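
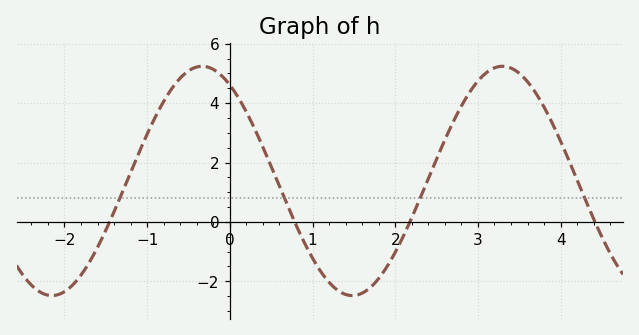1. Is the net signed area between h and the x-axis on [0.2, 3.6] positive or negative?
positive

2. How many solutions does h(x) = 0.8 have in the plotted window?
4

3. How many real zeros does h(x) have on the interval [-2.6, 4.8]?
4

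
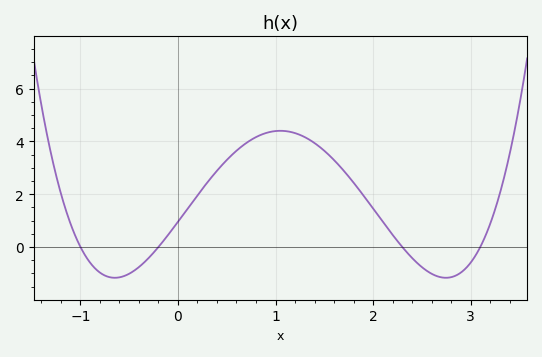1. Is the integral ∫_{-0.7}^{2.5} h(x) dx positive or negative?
positive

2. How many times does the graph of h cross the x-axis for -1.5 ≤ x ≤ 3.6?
4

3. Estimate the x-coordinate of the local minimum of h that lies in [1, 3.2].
2.75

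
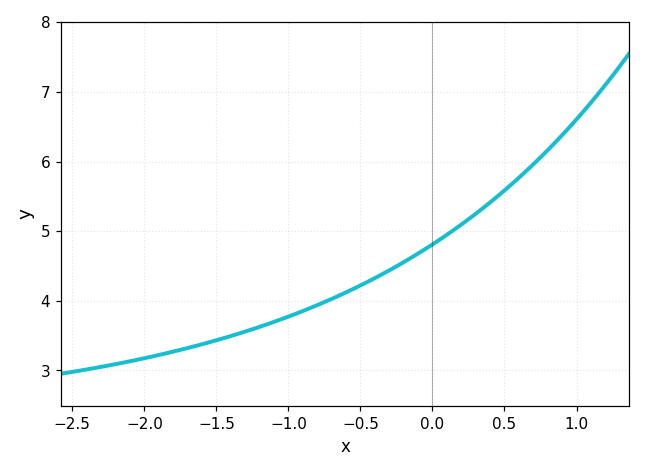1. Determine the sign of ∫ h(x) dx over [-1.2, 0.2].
positive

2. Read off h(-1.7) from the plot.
3.3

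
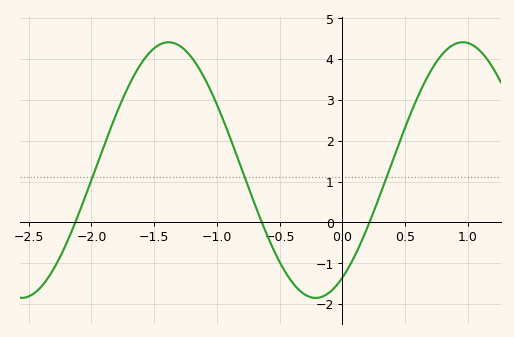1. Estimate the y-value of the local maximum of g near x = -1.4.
4.41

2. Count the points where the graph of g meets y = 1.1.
3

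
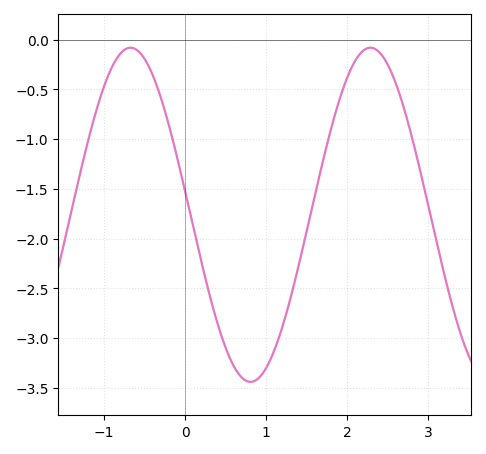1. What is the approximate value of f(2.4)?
-0.15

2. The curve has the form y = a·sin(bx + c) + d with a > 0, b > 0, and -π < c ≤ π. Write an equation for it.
y = 1.68sin(2.1x + 3) - 1.76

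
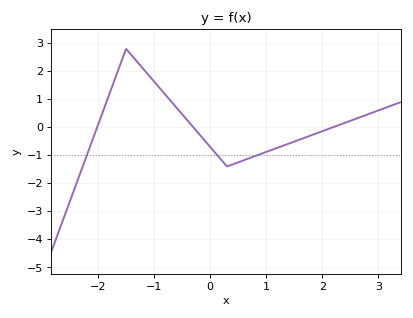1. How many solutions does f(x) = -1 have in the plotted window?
3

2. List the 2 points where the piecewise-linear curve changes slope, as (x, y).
(-1.5, 2.8); (0.3, -1.4)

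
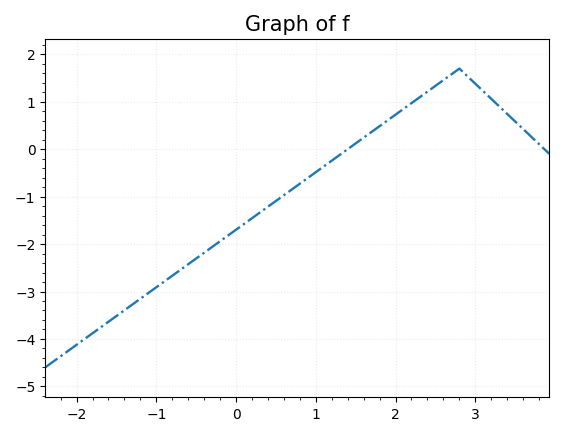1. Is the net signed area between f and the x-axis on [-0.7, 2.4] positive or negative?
negative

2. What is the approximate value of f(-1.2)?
-3.15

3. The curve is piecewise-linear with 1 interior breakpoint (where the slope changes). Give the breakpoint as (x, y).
(2.8, 1.7)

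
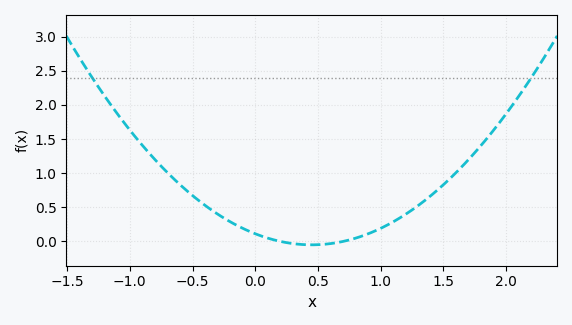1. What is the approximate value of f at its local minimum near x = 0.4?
-0.05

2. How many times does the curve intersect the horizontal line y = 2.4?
2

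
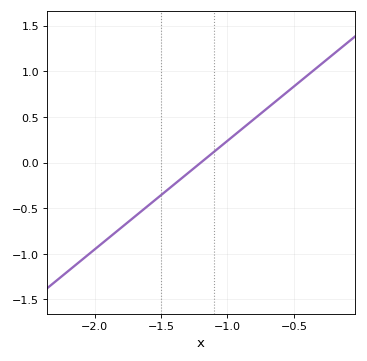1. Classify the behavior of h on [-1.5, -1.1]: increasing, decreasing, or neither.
increasing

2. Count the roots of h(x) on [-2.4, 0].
1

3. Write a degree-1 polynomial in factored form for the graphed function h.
y = 1.19(x + 1.2)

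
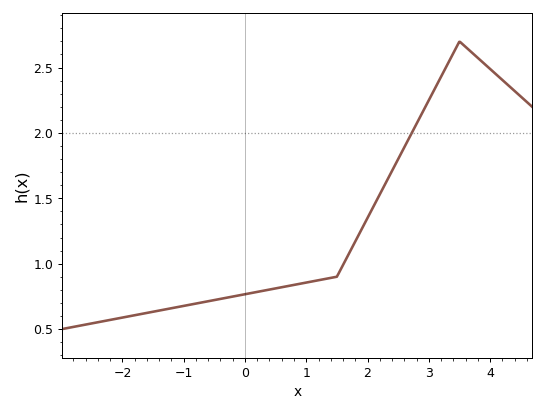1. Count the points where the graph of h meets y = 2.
1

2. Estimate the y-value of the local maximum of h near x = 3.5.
2.7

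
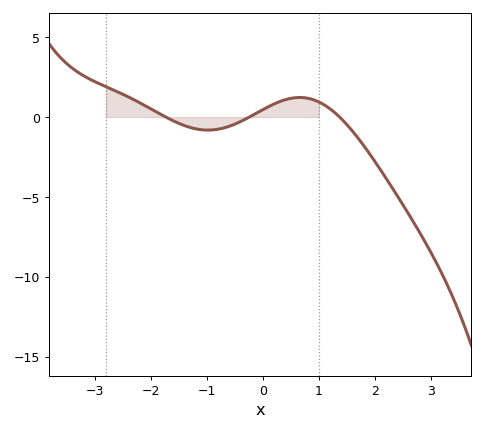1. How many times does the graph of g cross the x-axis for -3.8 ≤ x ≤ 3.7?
3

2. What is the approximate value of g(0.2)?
0.816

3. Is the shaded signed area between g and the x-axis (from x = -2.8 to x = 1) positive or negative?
positive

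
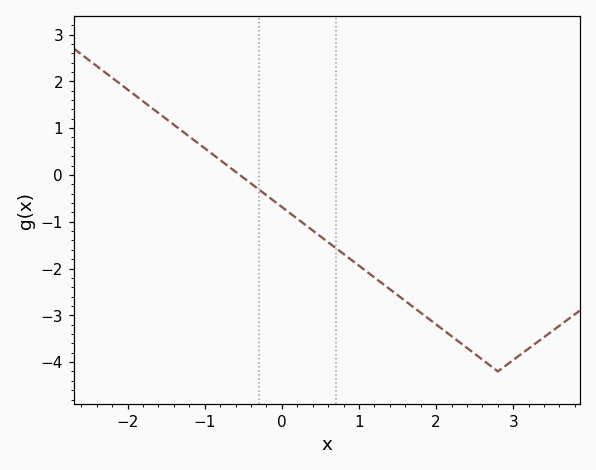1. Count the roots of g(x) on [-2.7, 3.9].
1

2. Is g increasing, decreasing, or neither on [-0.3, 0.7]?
decreasing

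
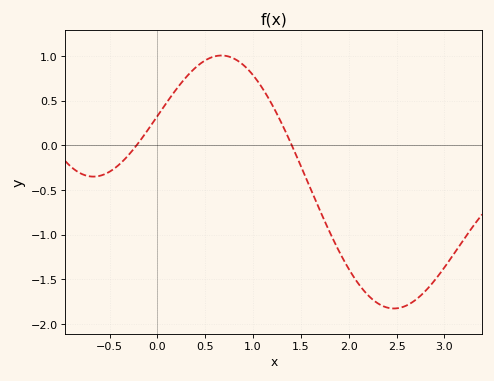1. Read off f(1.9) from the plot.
-1.19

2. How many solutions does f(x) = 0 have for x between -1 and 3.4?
2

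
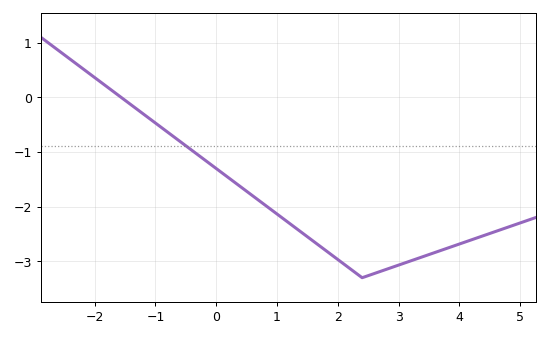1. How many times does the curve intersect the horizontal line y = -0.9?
1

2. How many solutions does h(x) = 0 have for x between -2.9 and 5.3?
1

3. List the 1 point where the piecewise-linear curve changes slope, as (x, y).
(2.4, -3.3)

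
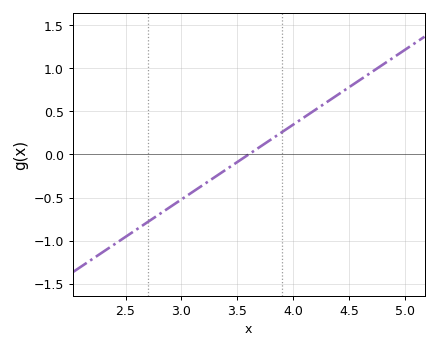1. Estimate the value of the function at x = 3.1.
-0.45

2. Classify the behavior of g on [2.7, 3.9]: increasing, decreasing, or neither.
increasing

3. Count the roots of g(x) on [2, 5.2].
1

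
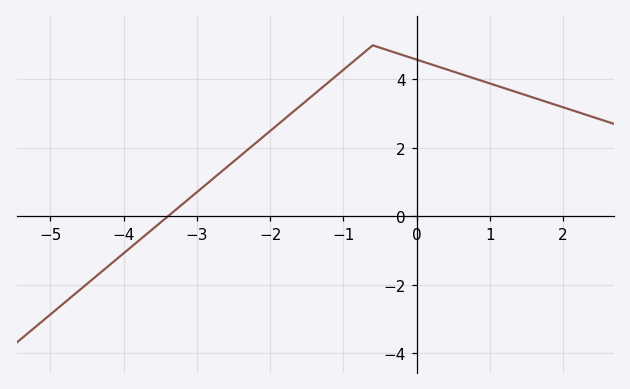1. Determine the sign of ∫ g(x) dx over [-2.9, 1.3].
positive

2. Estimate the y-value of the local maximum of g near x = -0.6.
5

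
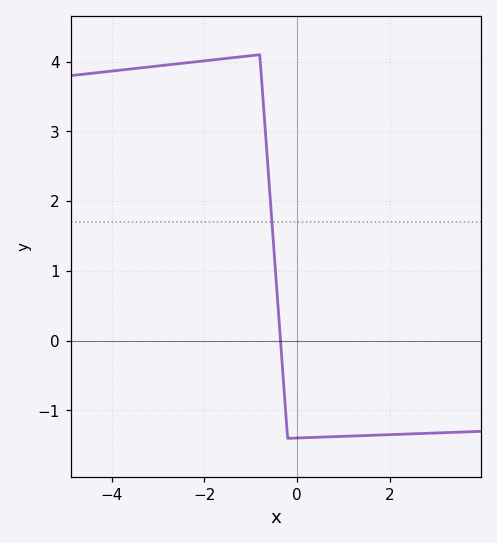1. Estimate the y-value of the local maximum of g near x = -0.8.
4.1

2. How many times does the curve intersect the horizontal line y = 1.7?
1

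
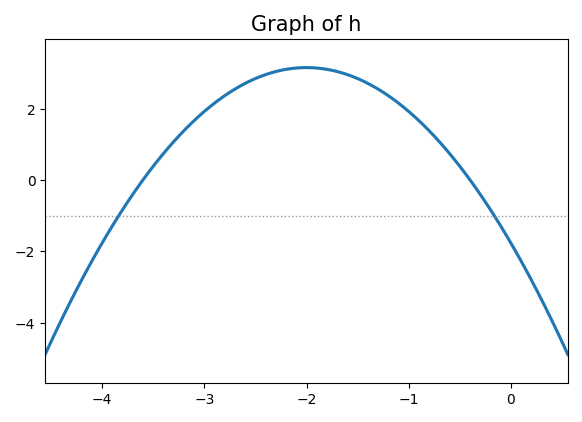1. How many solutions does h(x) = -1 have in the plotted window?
2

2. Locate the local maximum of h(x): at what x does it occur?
-2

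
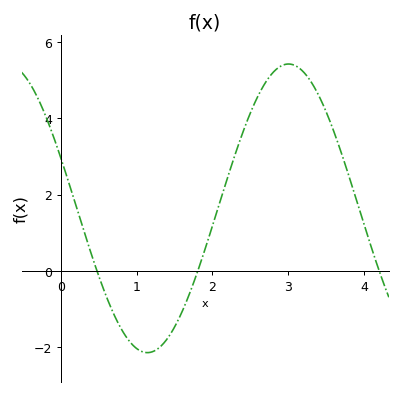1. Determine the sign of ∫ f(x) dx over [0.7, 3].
positive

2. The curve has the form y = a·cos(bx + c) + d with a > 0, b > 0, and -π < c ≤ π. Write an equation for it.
y = 3.78cos(1.7x + 1.2) + 1.64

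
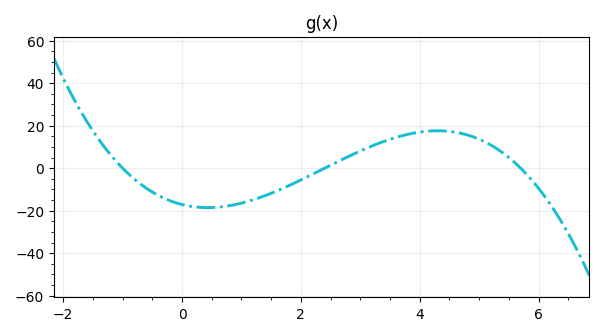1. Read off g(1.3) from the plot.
-14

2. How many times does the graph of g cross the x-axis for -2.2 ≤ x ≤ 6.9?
3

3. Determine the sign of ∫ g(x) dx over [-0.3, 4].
negative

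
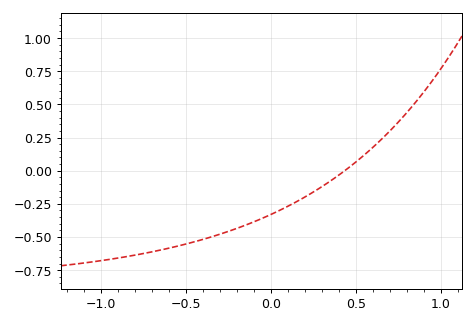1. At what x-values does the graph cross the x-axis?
0.434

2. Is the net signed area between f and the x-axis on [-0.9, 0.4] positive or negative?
negative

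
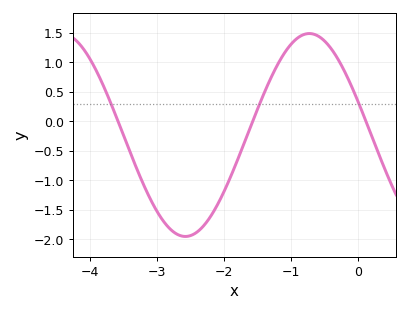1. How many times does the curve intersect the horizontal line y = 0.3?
3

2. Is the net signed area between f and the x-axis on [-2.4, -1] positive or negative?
negative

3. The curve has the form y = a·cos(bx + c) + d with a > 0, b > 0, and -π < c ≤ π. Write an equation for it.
y = 1.72cos(1.7x + 1.24) - 0.23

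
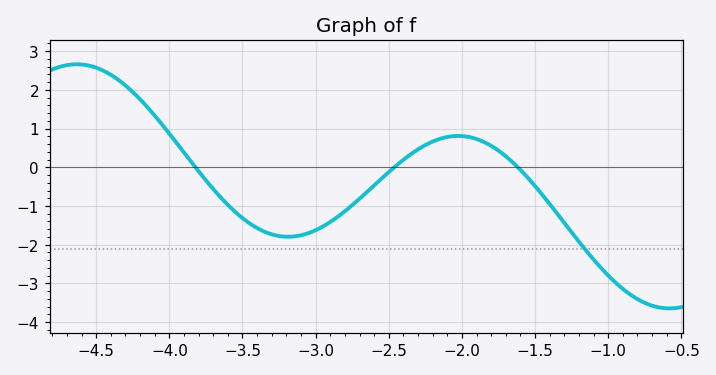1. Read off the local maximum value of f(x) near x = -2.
0.8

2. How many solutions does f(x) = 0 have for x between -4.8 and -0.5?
3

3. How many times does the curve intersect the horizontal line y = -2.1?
1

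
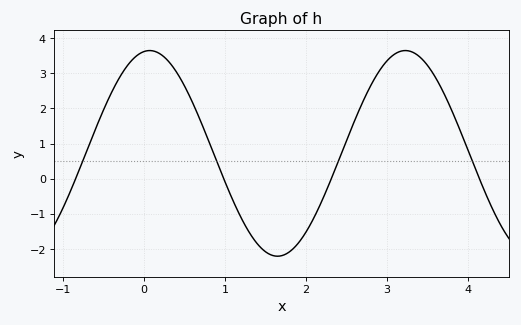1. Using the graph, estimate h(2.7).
2.18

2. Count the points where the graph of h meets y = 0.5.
4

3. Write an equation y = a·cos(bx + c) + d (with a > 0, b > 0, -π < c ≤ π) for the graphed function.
y = 2.93cos(1.99x - 0.14) + 0.72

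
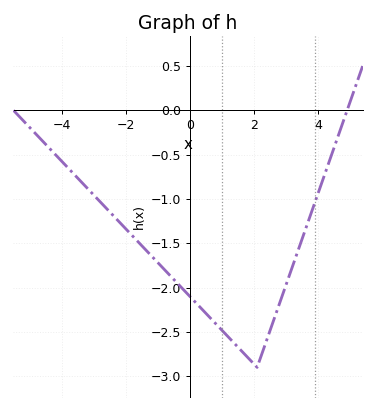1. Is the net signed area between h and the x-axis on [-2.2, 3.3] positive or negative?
negative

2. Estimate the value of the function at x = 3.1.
-1.87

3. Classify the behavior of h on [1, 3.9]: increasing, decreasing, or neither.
neither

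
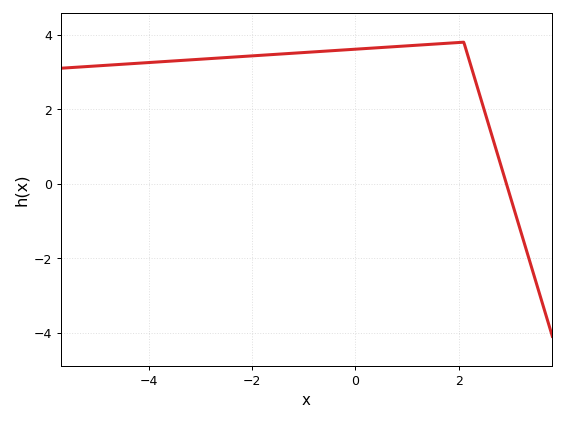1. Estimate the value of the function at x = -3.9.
3.2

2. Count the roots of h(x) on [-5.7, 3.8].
1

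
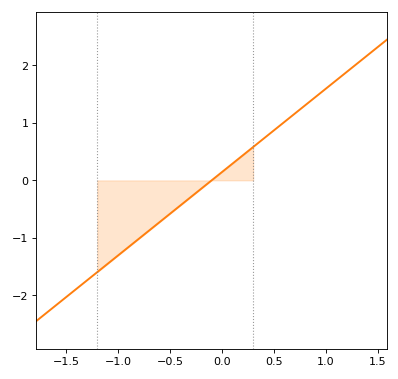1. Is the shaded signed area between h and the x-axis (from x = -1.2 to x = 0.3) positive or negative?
negative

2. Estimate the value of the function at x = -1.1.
-1.4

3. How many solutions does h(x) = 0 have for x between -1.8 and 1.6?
1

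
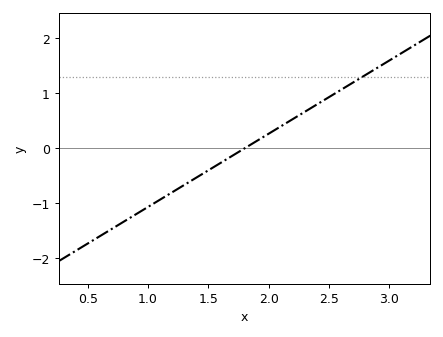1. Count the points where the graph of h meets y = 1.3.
1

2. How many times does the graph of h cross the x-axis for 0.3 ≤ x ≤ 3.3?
1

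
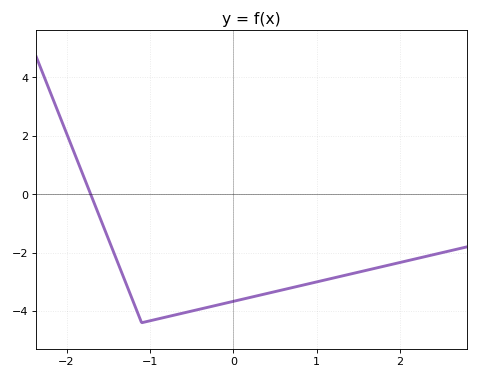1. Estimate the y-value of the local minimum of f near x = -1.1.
-4.4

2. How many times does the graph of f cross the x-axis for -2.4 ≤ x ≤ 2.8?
1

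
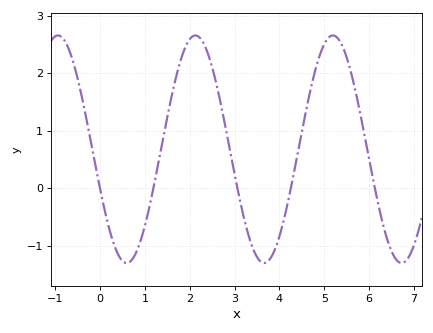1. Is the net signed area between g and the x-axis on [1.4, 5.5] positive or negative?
positive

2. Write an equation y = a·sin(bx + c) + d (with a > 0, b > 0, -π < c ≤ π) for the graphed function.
y = 1.98sin(2x - 2.8) + 0.68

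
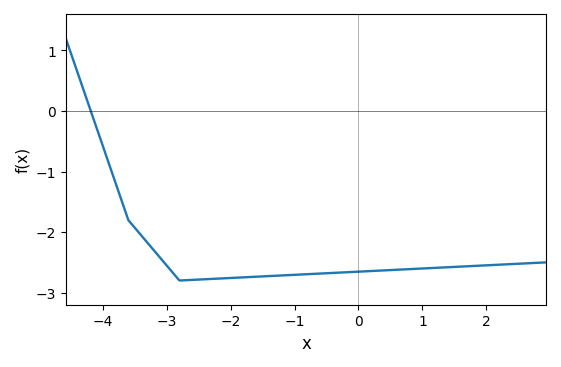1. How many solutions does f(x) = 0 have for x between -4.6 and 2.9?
1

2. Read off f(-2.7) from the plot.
-2.8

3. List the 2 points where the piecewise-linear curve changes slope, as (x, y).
(-3.6, -1.8); (-2.8, -2.8)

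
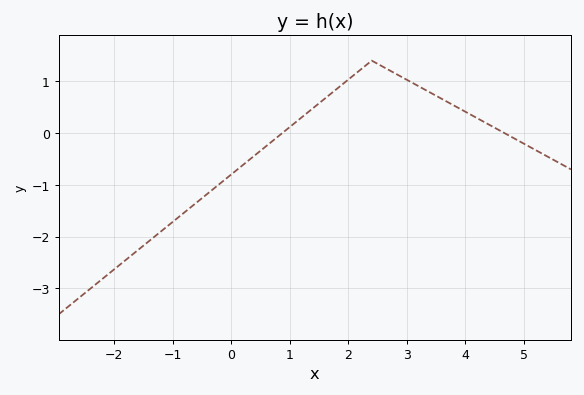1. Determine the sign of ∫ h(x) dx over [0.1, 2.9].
positive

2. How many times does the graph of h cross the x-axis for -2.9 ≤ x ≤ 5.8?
2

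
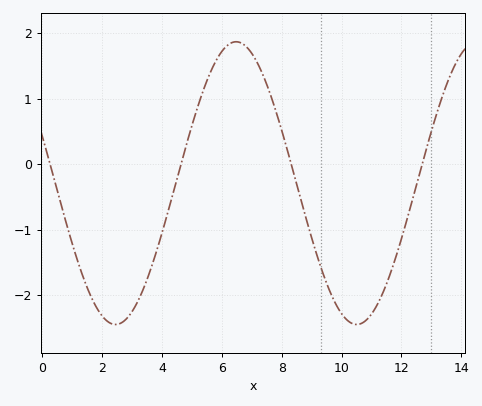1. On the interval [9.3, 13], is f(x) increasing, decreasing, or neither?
neither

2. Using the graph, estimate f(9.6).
-1.93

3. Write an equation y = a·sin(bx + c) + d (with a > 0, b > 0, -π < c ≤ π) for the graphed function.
y = 2.16sin(0.78x + 2.8) - 0.29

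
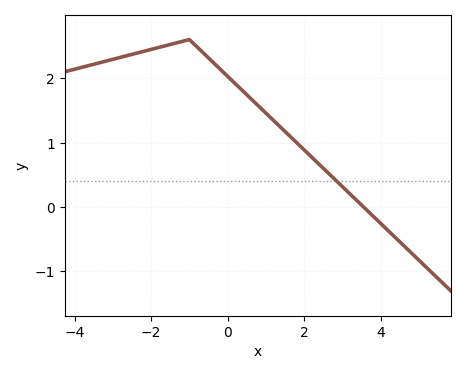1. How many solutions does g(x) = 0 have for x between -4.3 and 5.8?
1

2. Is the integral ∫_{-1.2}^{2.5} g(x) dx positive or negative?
positive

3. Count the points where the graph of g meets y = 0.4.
1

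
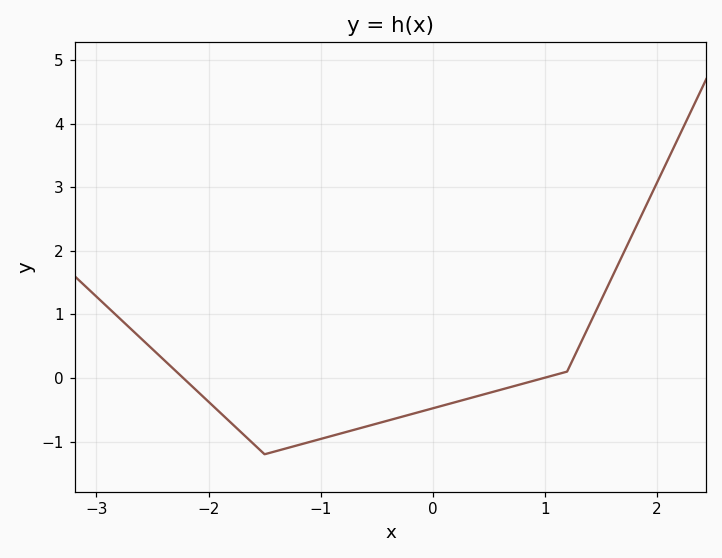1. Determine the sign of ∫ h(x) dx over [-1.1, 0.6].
negative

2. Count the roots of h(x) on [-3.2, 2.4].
2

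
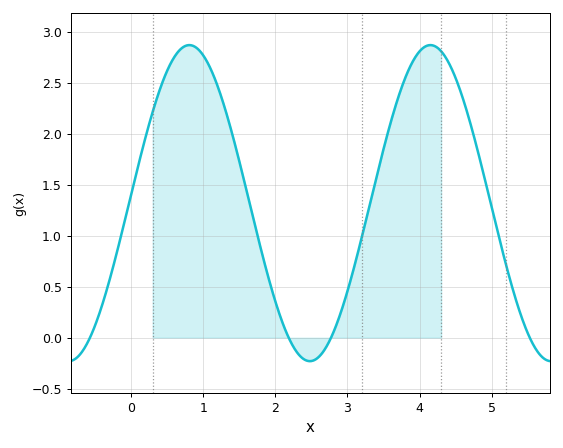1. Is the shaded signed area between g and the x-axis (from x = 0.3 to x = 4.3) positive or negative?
positive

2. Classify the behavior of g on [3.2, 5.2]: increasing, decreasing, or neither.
neither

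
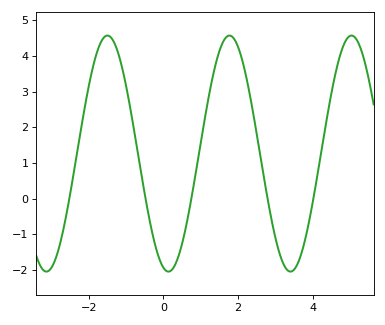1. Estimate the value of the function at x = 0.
-1.9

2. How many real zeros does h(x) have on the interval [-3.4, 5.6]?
5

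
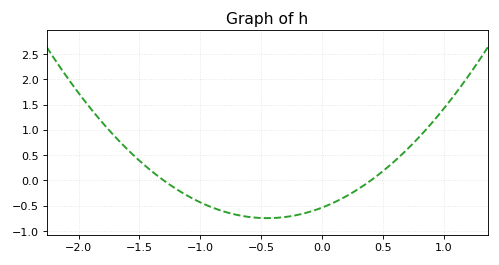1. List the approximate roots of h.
-1.3, 0.4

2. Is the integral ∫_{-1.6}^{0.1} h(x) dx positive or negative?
negative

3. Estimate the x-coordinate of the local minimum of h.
-0.45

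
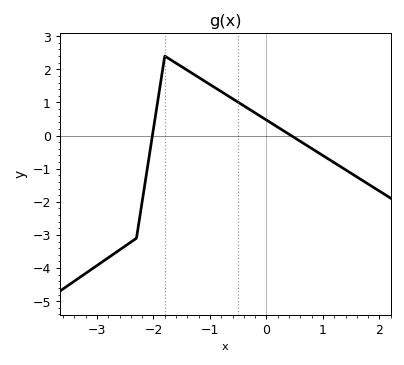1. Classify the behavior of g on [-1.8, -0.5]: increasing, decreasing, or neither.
decreasing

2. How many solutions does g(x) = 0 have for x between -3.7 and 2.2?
2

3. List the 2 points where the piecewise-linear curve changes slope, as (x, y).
(-2.3, -3.1); (-1.8, 2.4)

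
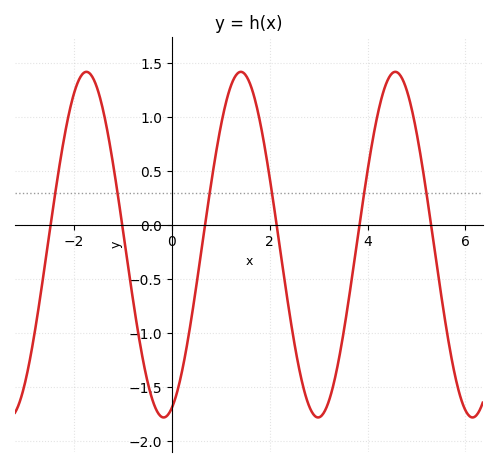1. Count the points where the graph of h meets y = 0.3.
6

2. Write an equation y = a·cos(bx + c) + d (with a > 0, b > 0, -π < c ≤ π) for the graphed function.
y = 1.6cos(2x - 2.8) - 0.18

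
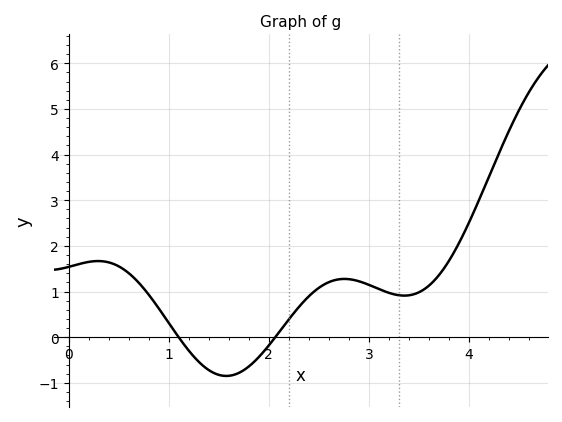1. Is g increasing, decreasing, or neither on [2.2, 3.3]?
neither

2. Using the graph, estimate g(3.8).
1.67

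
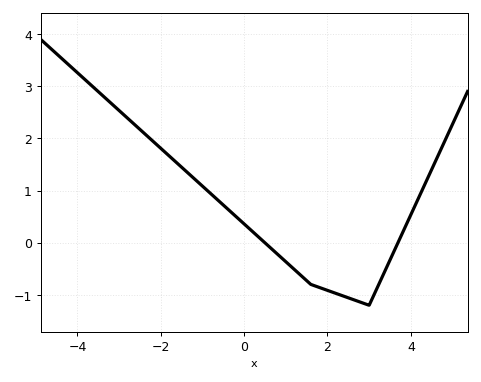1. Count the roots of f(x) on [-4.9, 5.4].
2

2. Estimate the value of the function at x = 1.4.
-0.655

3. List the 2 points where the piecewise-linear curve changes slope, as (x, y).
(1.6, -0.8); (3, -1.2)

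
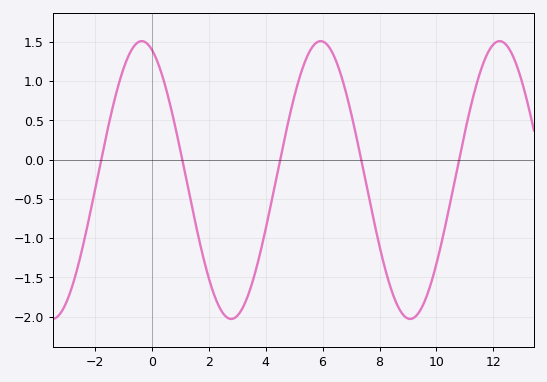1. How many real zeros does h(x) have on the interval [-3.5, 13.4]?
5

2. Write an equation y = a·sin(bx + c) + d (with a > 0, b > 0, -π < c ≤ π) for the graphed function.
y = 1.77sin(1x + 1.9) - 0.26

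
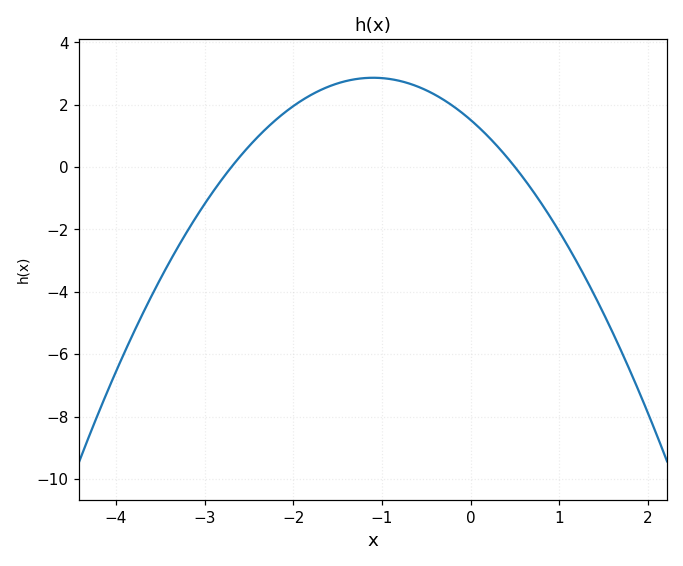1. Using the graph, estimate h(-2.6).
0.347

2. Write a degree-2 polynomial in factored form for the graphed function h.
y = -1.12(x + 2.7)(x - 0.5)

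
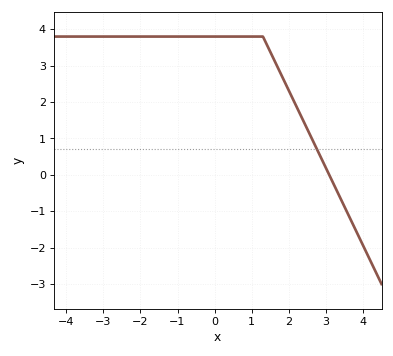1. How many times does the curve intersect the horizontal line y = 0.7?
1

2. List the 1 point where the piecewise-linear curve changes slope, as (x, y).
(1.3, 3.8)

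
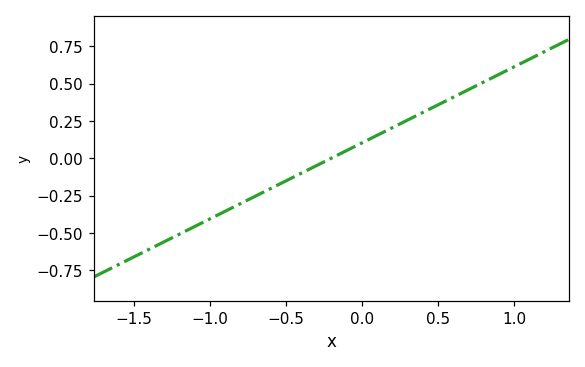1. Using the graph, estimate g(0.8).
0.51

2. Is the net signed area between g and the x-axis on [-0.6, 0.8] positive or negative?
positive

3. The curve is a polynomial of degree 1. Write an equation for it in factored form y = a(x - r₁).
y = 0.51(x + 0.2)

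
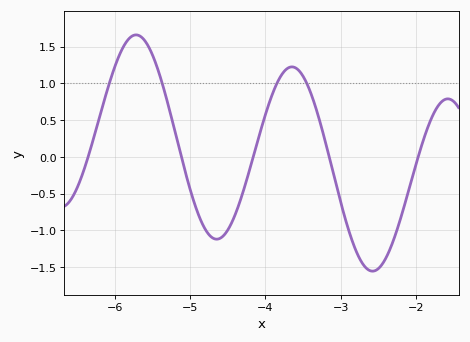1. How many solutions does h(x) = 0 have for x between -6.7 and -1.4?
5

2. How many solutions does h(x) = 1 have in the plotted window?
4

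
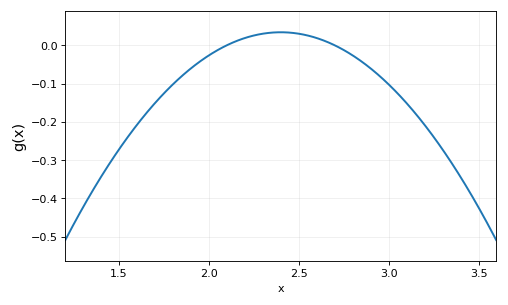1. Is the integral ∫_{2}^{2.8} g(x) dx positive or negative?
positive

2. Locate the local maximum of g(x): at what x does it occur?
2.4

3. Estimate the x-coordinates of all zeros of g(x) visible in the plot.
2.1, 2.7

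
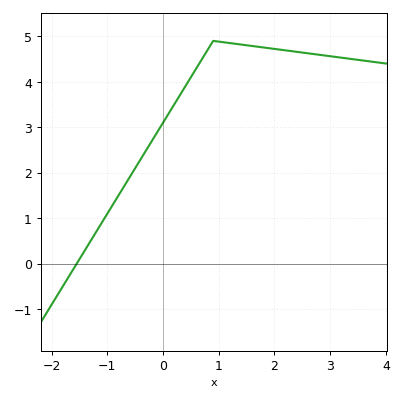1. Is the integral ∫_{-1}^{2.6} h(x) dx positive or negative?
positive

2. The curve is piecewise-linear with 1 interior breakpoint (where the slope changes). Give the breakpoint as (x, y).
(0.9, 4.9)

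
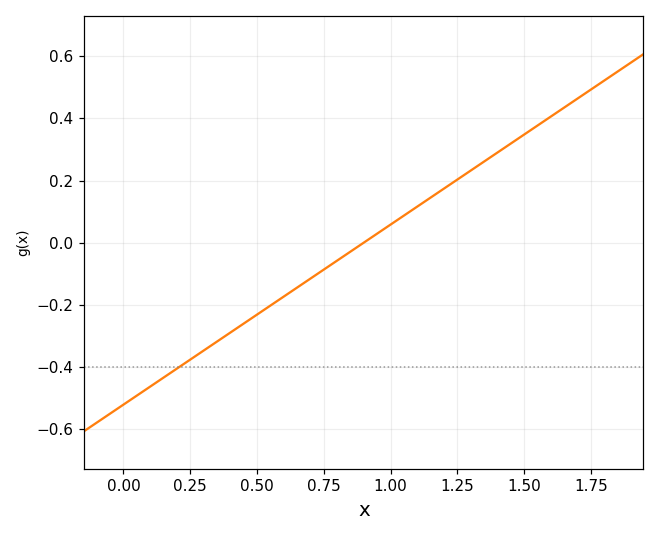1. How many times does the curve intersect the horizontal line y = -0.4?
1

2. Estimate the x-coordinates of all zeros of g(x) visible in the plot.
0.9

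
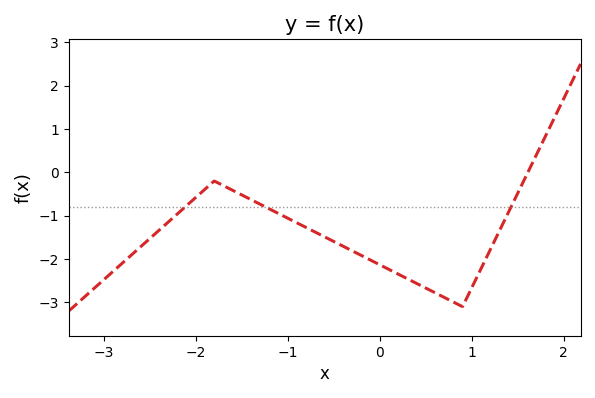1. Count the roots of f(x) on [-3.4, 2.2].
1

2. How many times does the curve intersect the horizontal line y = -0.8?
3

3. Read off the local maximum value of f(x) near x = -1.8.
-0.2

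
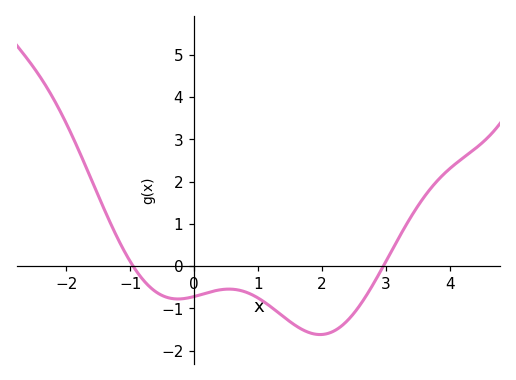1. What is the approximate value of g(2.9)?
-0.2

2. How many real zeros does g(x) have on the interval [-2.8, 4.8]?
2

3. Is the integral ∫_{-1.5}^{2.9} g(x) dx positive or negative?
negative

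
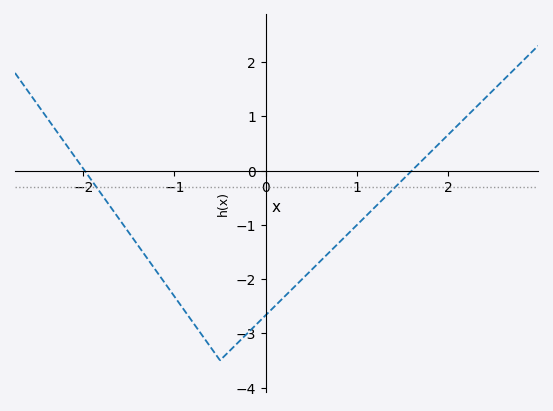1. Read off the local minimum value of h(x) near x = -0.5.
-3.5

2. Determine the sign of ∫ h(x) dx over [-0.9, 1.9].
negative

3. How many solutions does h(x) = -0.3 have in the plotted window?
2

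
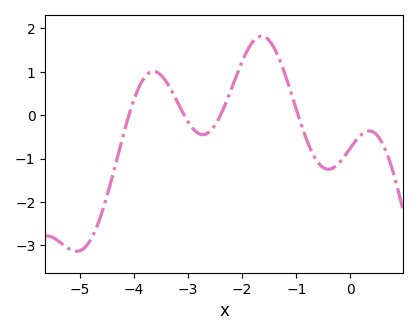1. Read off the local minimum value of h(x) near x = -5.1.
-3.14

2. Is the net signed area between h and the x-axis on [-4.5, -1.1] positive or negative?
positive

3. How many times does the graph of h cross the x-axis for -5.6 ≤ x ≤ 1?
4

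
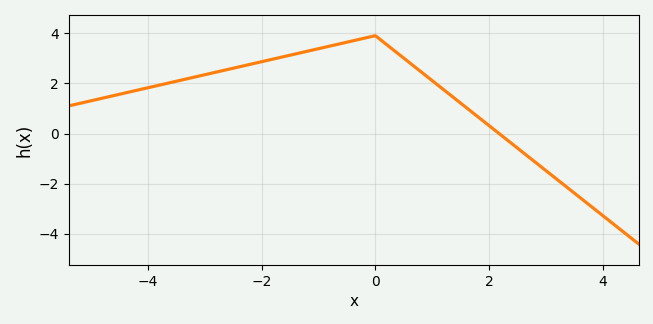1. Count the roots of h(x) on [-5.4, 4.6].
1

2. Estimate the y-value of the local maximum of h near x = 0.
3.8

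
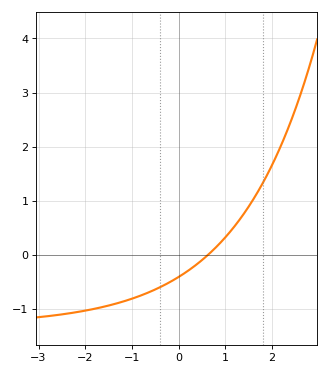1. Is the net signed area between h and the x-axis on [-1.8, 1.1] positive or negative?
negative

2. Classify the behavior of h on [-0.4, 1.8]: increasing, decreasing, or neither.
increasing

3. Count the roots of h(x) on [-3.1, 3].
1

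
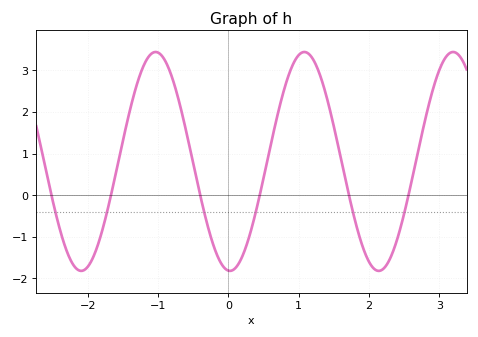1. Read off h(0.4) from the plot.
-0.339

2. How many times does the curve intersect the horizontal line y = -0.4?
6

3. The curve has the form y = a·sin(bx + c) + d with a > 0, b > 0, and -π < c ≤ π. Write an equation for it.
y = 2.63sin(2.97x - 1.64) + 0.81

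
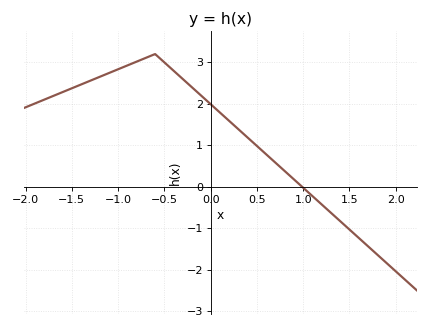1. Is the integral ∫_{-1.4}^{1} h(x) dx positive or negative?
positive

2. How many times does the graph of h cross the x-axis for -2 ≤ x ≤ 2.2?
1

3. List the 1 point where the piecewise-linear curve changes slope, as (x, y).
(-0.6, 3.2)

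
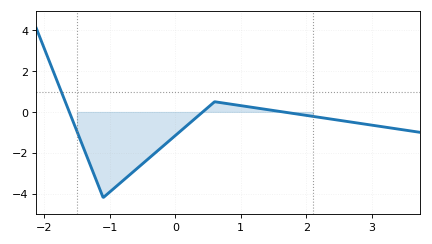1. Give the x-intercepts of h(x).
-1.62, 0.419, 1.65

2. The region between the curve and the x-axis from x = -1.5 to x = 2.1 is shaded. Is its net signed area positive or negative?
negative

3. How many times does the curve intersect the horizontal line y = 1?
1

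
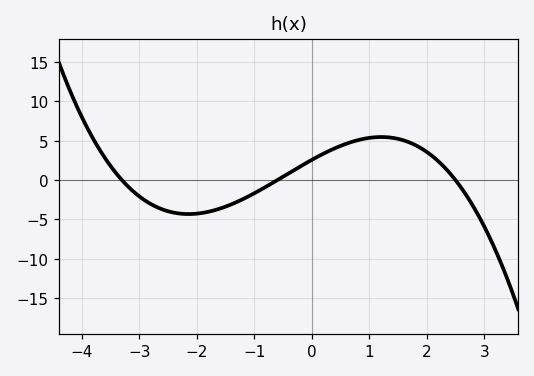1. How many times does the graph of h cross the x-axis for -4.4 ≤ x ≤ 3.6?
3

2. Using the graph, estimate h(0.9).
5.24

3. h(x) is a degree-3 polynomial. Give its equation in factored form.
y = -0.52(x + 3.3)(x + 0.6)(x - 2.5)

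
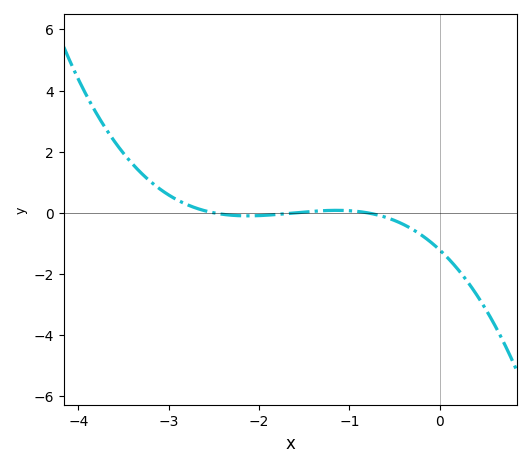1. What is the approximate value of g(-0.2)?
-0.734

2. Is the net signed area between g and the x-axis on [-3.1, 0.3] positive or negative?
negative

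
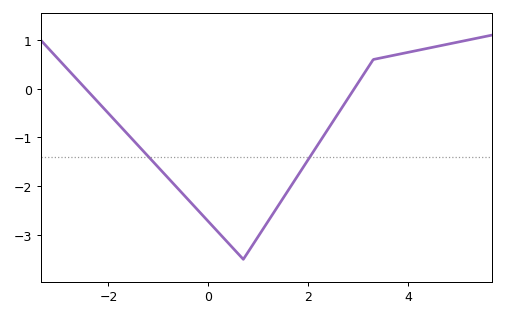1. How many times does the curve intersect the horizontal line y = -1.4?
2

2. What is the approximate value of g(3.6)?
0.7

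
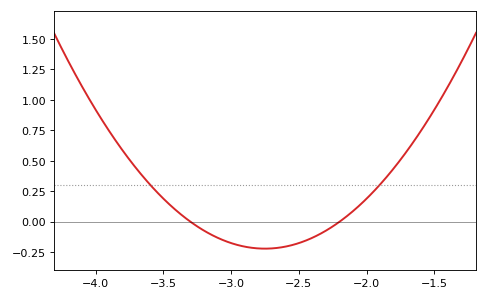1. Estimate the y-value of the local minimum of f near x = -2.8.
-0.221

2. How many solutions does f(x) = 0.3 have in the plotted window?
2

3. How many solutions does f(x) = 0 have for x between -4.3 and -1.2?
2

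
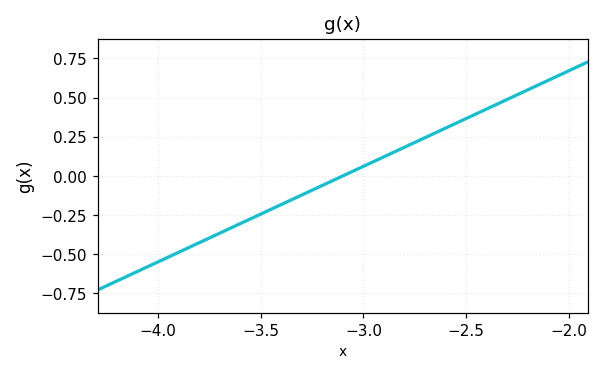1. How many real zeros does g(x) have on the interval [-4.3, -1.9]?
1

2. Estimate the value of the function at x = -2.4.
0.427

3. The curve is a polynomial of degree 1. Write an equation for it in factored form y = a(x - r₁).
y = 0.61(x + 3.1)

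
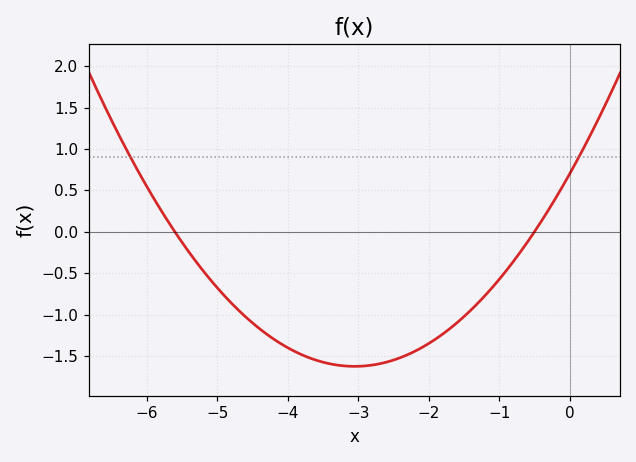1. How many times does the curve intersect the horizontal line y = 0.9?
2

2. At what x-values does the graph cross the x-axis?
-5.6, -0.4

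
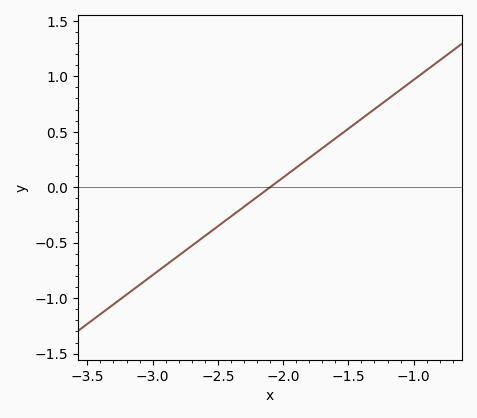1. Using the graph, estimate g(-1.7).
0.35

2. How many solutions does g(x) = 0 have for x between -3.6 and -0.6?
1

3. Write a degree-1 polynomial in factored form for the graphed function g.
y = 0.88(x + 2.1)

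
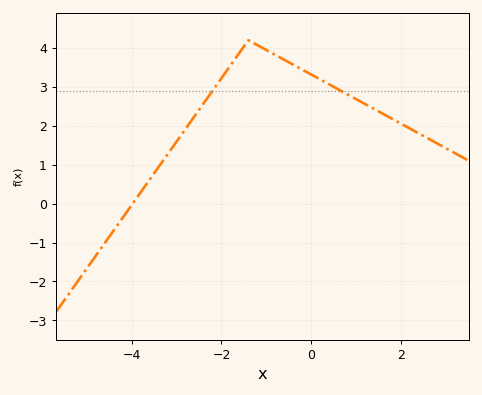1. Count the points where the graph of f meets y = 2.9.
2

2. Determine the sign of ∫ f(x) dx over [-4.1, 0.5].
positive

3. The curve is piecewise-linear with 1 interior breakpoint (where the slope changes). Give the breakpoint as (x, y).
(-1.4, 4.2)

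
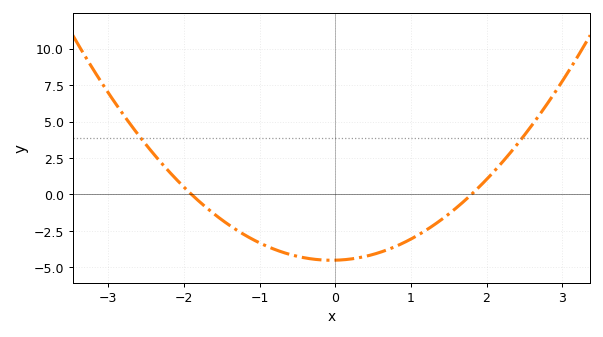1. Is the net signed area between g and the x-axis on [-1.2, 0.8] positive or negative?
negative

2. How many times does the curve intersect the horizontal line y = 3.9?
2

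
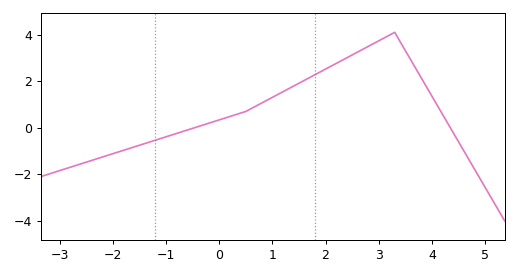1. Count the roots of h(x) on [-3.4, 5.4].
2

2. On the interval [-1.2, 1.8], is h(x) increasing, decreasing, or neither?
increasing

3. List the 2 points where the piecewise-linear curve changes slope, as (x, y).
(0.5, 0.7); (3.3, 4.1)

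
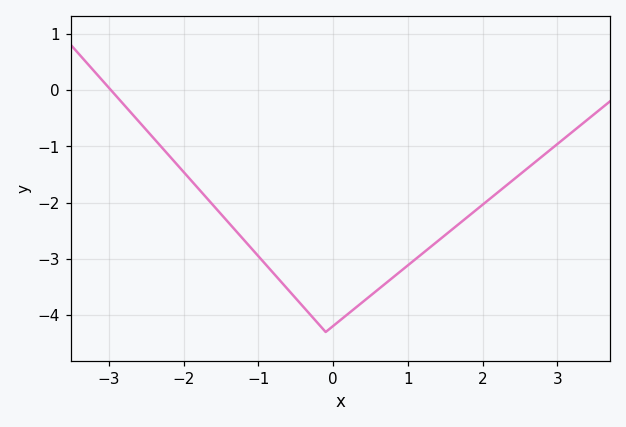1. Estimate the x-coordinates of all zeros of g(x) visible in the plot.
-2.98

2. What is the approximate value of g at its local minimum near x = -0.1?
-4.3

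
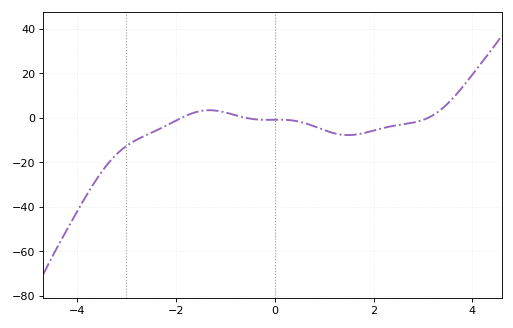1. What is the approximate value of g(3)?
-0.925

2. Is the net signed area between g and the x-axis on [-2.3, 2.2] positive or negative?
negative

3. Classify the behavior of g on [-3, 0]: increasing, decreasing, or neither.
neither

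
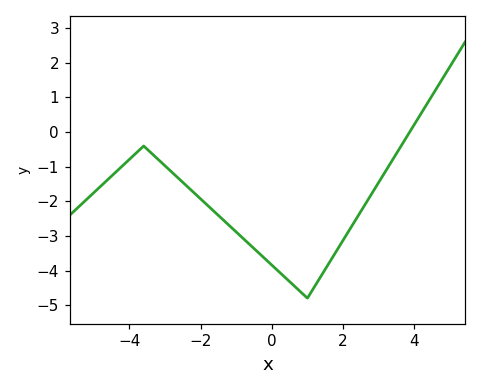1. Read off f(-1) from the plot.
-2.9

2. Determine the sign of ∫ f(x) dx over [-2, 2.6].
negative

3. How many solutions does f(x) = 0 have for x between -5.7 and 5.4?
1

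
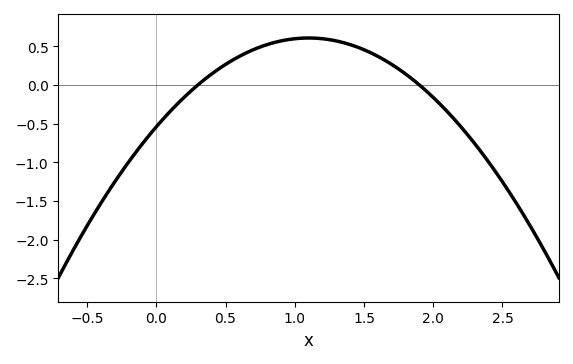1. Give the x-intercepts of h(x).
0.3, 1.9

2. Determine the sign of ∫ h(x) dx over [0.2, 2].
positive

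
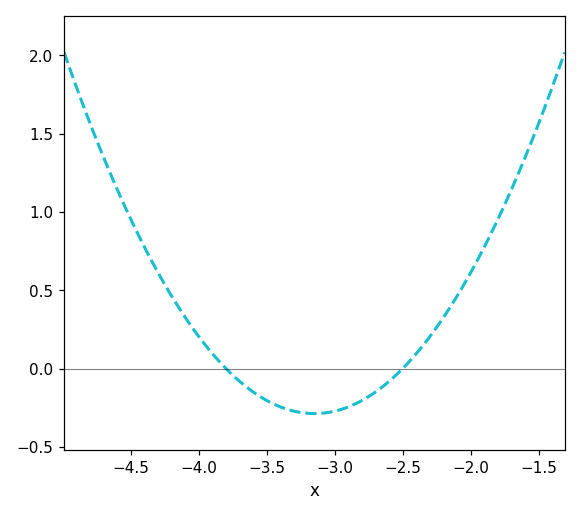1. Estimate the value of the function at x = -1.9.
0.775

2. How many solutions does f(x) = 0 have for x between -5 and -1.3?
2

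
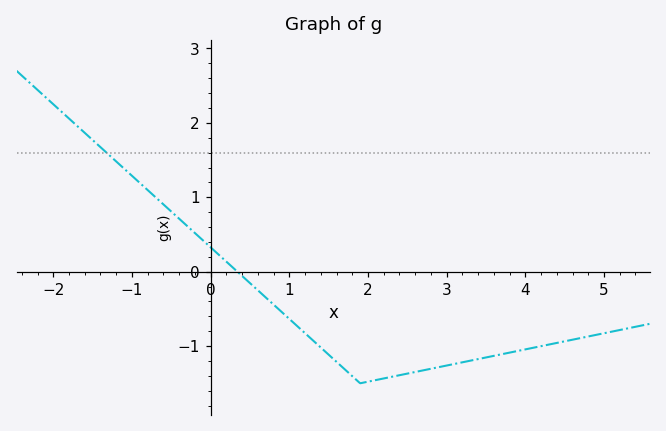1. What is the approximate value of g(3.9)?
-1.1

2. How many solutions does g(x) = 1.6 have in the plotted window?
1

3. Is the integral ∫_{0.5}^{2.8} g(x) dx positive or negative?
negative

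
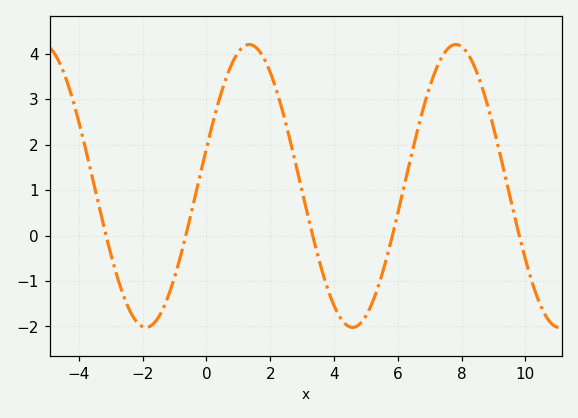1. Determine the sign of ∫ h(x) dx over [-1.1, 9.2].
positive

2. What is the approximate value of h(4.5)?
-2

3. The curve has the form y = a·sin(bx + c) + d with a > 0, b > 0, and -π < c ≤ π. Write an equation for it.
y = 3.11sin(0.97x + 0.27) + 1.09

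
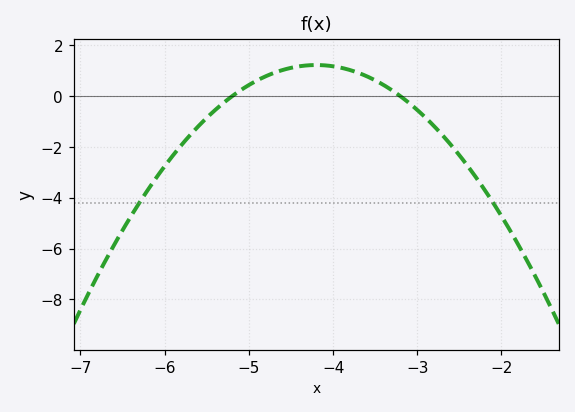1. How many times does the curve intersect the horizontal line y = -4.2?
2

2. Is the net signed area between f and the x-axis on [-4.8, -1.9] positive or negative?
negative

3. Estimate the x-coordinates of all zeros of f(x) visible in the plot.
-5.2, -3.2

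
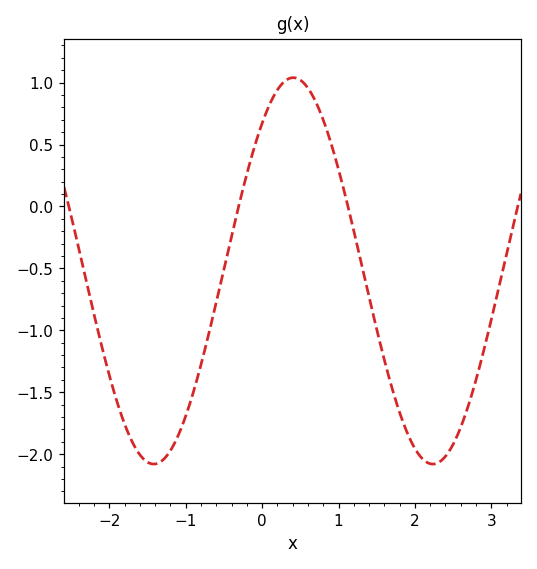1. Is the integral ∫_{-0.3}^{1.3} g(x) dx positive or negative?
positive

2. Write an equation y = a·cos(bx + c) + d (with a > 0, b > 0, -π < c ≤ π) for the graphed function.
y = 1.56cos(1.72x - 0.702) - 0.52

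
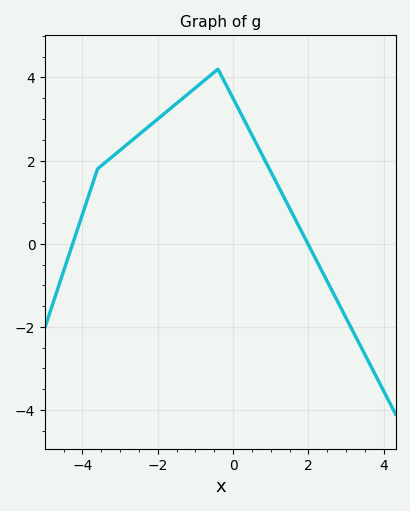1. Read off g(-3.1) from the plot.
2.2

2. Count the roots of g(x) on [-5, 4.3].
2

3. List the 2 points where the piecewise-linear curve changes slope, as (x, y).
(-3.6, 1.8); (-0.4, 4.2)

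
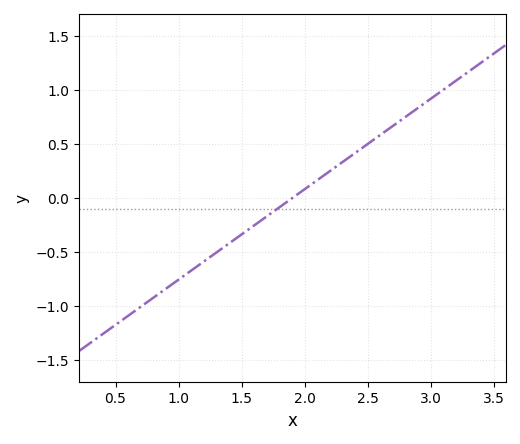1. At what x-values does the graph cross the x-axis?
1.9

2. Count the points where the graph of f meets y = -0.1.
1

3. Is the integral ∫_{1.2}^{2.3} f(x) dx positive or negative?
negative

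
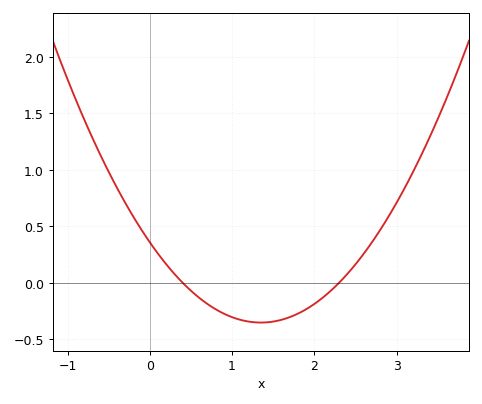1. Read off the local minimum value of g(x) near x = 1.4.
-0.352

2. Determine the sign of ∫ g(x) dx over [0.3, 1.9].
negative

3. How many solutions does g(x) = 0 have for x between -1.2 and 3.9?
2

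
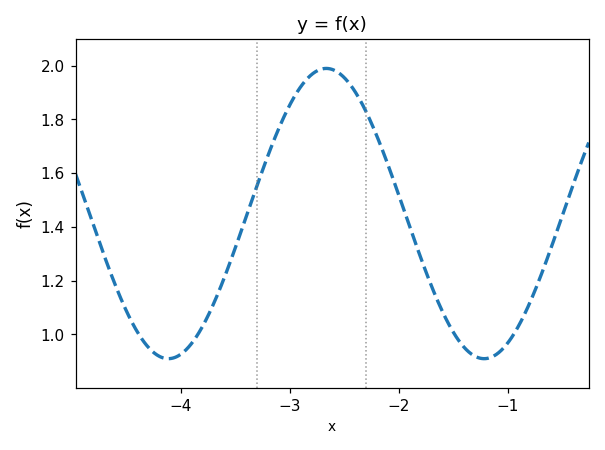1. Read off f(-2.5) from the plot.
1.96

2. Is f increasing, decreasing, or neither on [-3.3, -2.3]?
neither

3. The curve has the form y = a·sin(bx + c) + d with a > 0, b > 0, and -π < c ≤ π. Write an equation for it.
y = 0.54sin(2.2x + 1.1) + 1.45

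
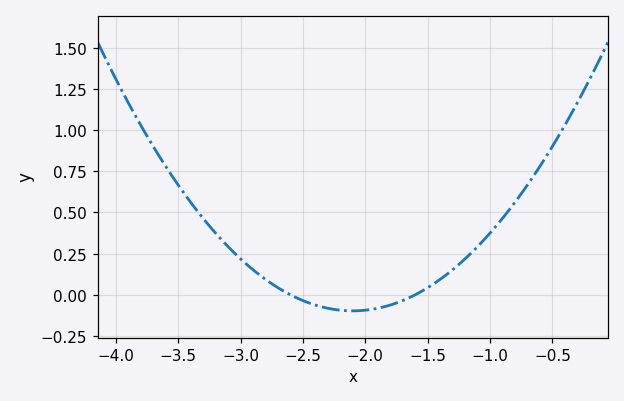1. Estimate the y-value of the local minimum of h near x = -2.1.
-0.1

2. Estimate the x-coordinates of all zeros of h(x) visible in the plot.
-2.6, -1.6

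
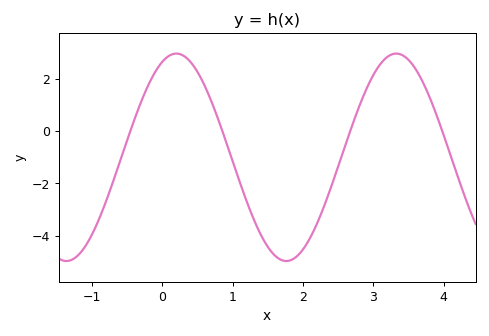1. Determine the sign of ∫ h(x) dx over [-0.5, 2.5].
negative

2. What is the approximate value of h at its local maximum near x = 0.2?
2.97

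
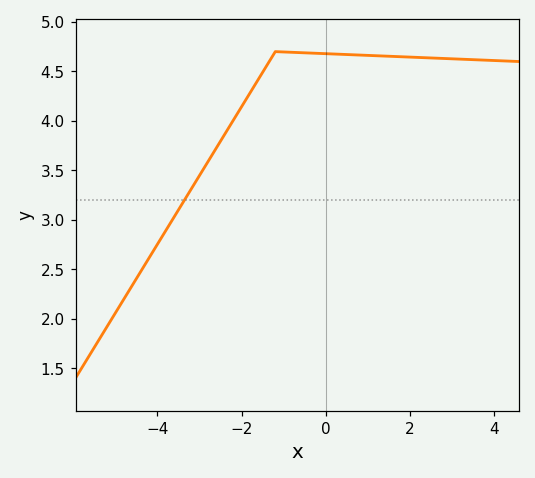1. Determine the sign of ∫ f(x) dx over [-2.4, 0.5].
positive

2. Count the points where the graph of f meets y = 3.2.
1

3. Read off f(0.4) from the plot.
4.67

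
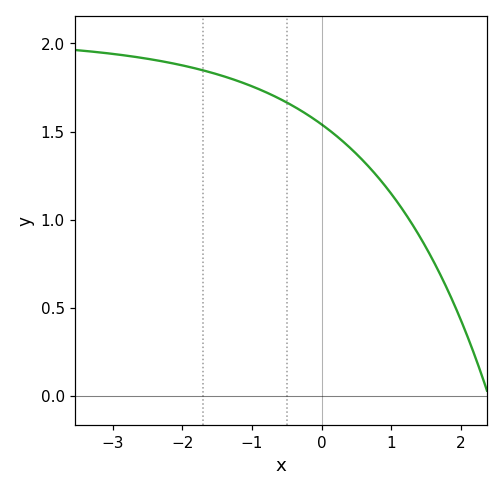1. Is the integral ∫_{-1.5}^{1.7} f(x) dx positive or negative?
positive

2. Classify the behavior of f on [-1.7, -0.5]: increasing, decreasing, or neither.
decreasing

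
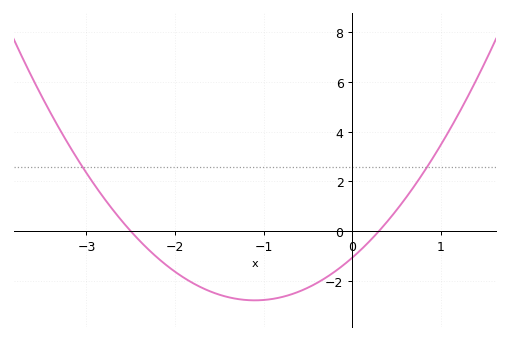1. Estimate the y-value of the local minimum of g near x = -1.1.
-2.8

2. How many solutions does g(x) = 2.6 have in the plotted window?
2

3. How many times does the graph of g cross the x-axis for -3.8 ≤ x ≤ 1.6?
2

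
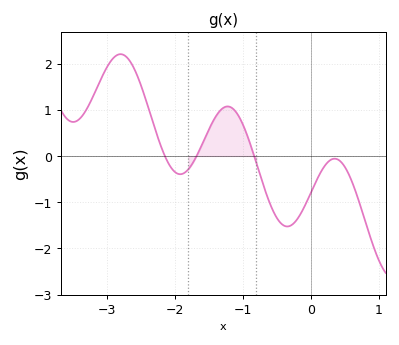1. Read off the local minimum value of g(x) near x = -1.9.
-0.4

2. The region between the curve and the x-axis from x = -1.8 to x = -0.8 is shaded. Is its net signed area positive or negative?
positive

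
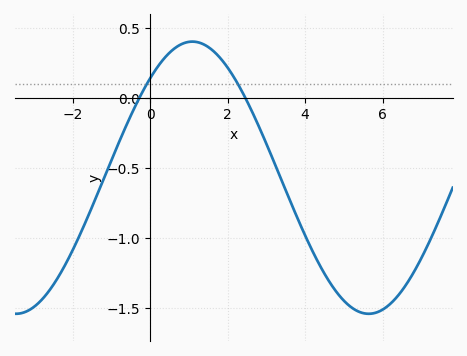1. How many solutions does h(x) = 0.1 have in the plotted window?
2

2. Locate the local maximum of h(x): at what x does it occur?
1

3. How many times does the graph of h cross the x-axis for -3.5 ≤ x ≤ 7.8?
2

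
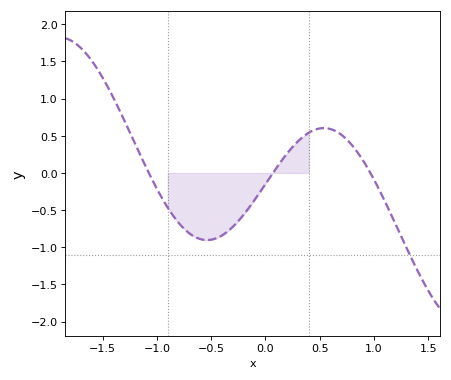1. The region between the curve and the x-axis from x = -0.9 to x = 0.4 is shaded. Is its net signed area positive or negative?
negative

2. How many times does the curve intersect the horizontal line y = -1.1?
1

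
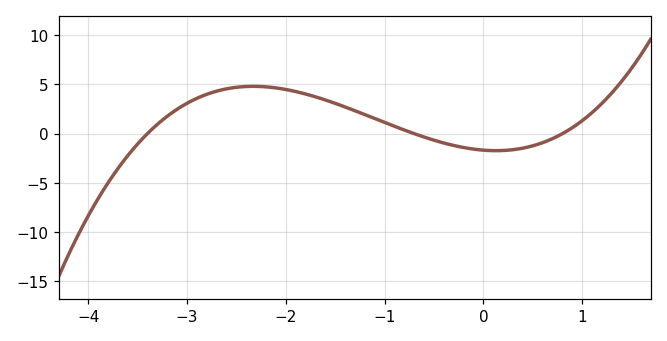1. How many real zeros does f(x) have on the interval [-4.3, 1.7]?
3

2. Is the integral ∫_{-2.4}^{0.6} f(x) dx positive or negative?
positive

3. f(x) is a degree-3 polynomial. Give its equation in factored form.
y = 0.88(x + 3.4)(x + 0.7)(x - 0.8)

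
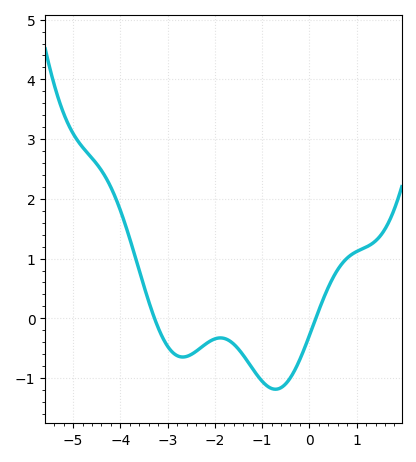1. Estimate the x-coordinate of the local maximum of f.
-1.8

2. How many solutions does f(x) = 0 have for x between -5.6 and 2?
2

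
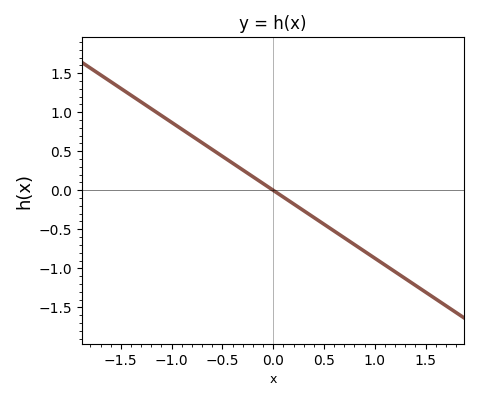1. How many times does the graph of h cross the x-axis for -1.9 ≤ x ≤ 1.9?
1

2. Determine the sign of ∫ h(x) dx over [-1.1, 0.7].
positive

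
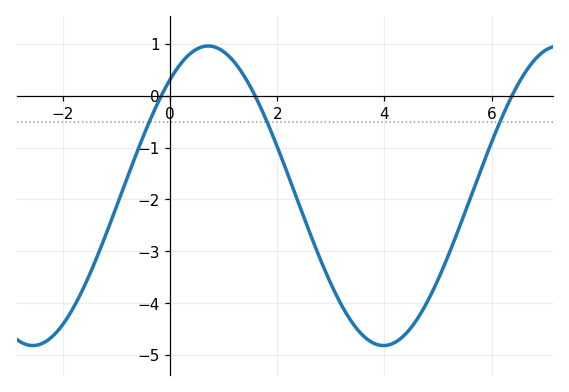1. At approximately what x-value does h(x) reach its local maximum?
0.707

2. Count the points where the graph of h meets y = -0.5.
3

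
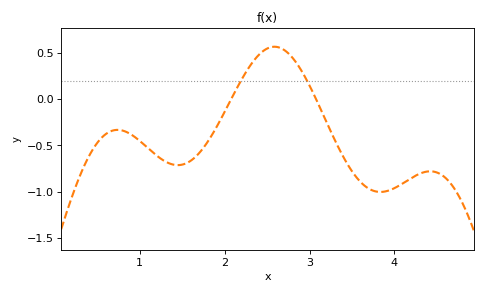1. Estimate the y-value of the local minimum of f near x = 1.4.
-0.714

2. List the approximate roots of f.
2.08, 3.08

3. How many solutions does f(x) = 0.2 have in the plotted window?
2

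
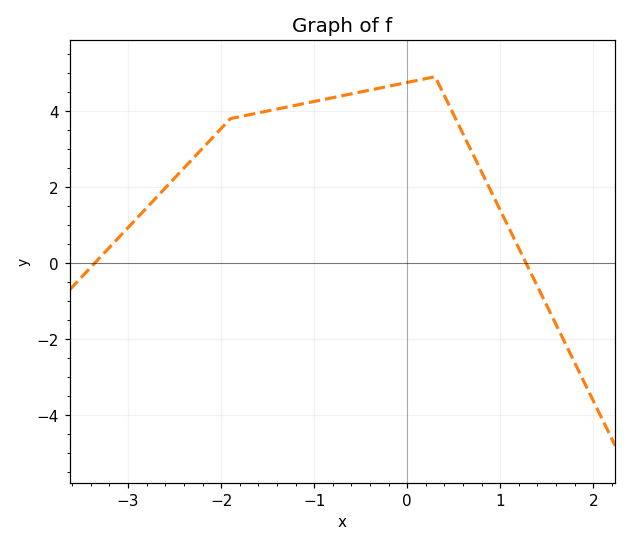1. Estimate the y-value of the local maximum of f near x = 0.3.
4.8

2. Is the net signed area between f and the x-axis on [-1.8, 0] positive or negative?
positive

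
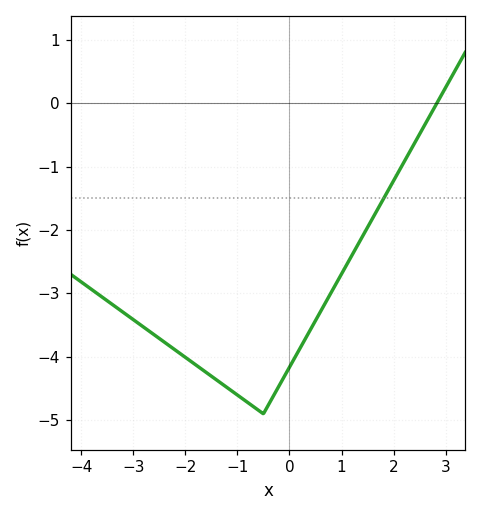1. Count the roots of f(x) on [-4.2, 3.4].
1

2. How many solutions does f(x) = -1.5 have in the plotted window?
1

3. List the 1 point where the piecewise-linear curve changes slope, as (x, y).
(-0.5, -4.9)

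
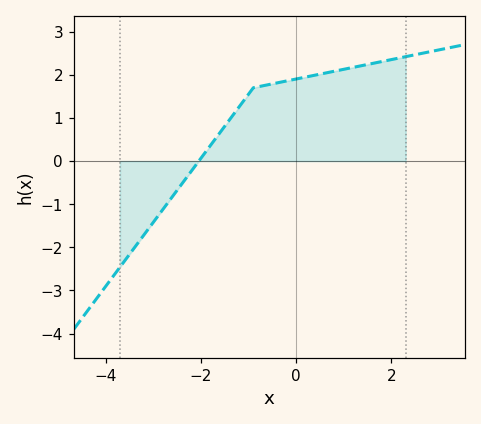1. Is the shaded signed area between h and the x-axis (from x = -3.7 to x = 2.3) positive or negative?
positive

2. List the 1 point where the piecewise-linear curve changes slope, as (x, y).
(-0.9, 1.7)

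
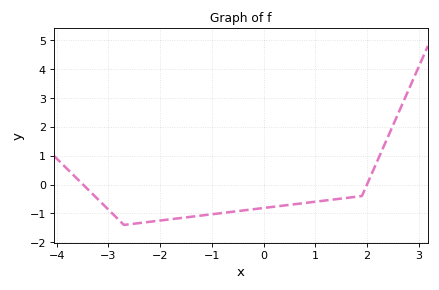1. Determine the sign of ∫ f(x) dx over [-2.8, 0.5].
negative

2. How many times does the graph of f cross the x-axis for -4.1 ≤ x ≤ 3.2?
2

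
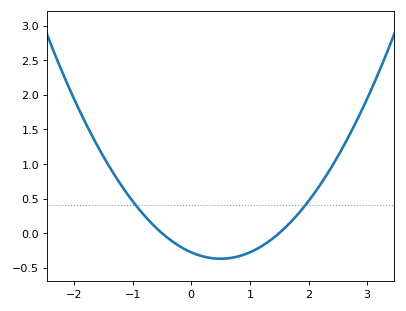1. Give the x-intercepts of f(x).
-0.5, 1.5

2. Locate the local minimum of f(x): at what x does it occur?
0.5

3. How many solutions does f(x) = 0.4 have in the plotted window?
2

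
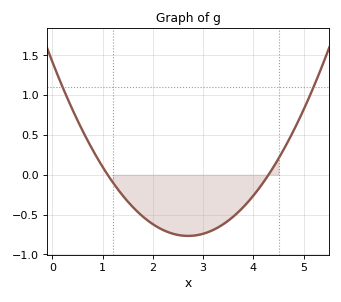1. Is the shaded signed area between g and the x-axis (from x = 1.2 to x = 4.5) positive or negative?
negative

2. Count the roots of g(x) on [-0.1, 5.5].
2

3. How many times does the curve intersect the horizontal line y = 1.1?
2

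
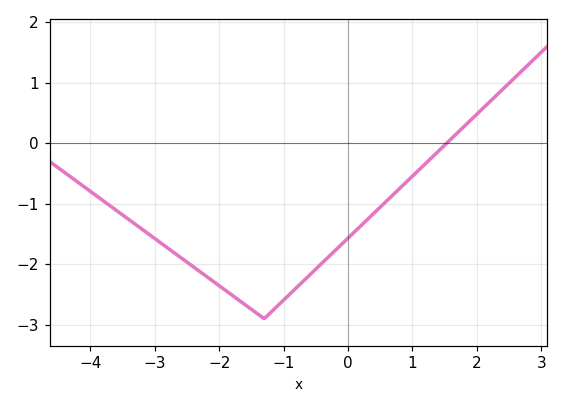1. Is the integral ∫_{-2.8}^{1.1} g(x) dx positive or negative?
negative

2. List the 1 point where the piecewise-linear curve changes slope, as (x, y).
(-1.3, -2.9)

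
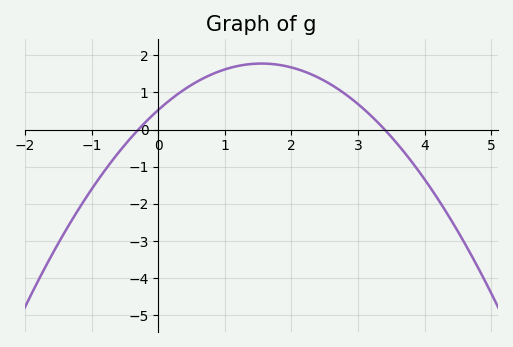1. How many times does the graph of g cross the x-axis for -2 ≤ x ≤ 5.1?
2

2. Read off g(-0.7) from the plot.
-0.853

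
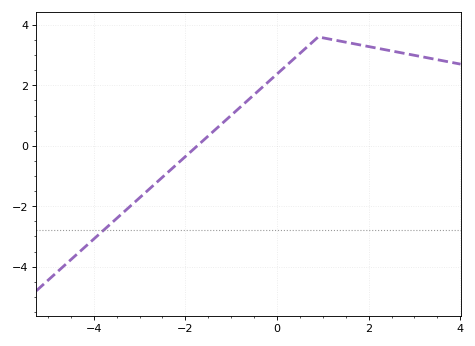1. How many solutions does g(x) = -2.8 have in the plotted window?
1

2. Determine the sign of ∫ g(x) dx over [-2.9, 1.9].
positive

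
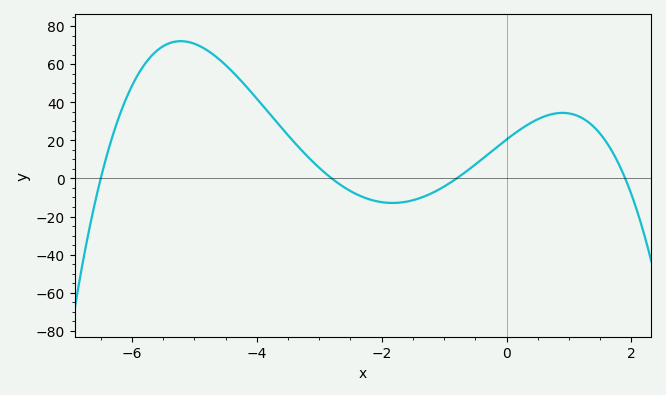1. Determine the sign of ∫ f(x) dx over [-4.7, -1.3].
positive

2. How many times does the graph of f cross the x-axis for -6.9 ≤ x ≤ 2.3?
4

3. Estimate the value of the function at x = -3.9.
38.1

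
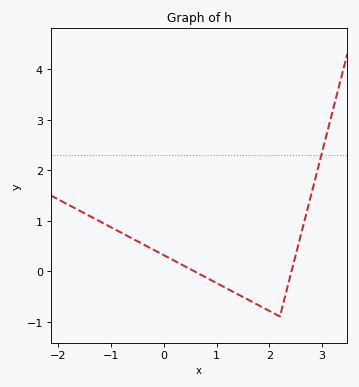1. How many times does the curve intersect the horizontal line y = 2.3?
1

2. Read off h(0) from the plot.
0.315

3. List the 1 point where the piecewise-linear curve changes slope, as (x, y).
(2.2, -0.9)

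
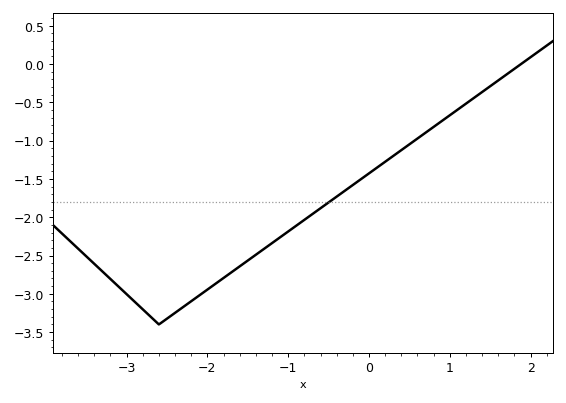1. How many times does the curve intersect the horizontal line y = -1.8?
1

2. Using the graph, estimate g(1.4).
-0.366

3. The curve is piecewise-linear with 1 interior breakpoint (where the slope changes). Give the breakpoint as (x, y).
(-2.6, -3.4)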